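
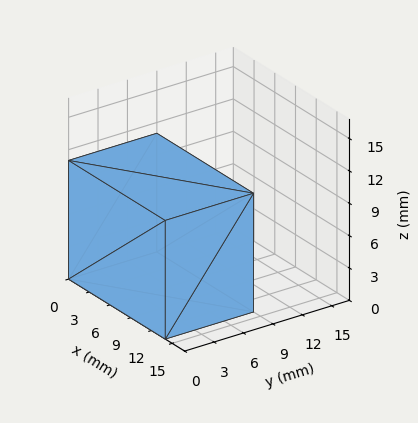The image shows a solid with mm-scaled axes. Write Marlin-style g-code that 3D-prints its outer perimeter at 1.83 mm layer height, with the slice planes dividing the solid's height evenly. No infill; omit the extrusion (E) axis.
Reading the render: the shape is a rectangular box, roughly 14 × 9 mm footprint and 11 mm tall (dimensions read to the nearest mm from the axis ticks). For the g-code, the solid's height is divided into equal slices at the stated Δz and each level perimeter traced with G1 moves after a G0 lift.

; perimeter-only toolpath
G21 ; units = mm
G90 ; absolute positioning
G28 ; home
; layer 1
G0 Z1.83
G0 X0.00 Y0.00
G1 X14.00 Y0.00
G1 X14.00 Y9.00
G1 X0.00 Y9.00
G1 X0.00 Y0.00
; layer 2
G0 Z3.67
G0 X0.00 Y0.00
G1 X14.00 Y0.00
G1 X14.00 Y9.00
G1 X0.00 Y9.00
G1 X0.00 Y0.00
; layer 3
G0 Z5.50
G0 X0.00 Y0.00
G1 X14.00 Y0.00
G1 X14.00 Y9.00
G1 X0.00 Y9.00
G1 X0.00 Y0.00
; layer 4
G0 Z7.33
G0 X0.00 Y0.00
G1 X14.00 Y0.00
G1 X14.00 Y9.00
G1 X0.00 Y9.00
G1 X0.00 Y0.00
; layer 5
G0 Z9.17
G0 X0.00 Y0.00
G1 X14.00 Y0.00
G1 X14.00 Y9.00
G1 X0.00 Y9.00
G1 X0.00 Y0.00
; layer 6
G0 Z11.00
G0 X0.00 Y0.00
G1 X14.00 Y0.00
G1 X14.00 Y9.00
G1 X0.00 Y9.00
G1 X0.00 Y0.00
M2 ; end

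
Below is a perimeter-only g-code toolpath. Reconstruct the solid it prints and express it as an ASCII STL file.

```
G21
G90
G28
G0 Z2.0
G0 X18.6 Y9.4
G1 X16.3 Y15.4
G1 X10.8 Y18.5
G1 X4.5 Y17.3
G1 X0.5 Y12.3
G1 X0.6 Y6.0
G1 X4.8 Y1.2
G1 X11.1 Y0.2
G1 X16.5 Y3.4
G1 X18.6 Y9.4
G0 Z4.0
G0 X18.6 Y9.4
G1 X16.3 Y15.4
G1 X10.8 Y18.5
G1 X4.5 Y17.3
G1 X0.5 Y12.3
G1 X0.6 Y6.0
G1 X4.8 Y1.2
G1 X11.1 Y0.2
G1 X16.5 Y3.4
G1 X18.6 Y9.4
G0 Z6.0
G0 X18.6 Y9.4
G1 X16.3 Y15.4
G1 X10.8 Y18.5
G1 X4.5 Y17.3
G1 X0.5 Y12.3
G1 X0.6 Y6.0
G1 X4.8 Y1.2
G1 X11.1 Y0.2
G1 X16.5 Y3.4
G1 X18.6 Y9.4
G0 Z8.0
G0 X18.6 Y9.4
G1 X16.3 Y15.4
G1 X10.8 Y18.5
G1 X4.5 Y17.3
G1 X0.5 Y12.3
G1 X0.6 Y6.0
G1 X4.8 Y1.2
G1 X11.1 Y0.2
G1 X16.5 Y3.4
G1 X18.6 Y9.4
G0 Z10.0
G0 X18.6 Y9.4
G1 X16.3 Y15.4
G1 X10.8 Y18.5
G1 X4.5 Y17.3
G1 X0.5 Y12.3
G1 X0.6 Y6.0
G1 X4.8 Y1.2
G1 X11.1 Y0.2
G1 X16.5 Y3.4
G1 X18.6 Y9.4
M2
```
solid part
  facet normal 0.0000 0.0000 -1.0000
    outer loop
      vertex 10.8 18.5 0.0
      vertex 16.3 15.4 0.0
      vertex 18.6 9.4 0.0
    endloop
  endfacet
  facet normal 0.0000 0.0000 -1.0000
    outer loop
      vertex 4.5 17.3 0.0
      vertex 10.8 18.5 0.0
      vertex 18.6 9.4 0.0
    endloop
  endfacet
  facet normal 0.0000 0.0000 -1.0000
    outer loop
      vertex 0.5 12.3 0.0
      vertex 4.5 17.3 0.0
      vertex 18.6 9.4 0.0
    endloop
  endfacet
  facet normal 0.0000 0.0000 -1.0000
    outer loop
      vertex 0.6 6.0 0.0
      vertex 0.5 12.3 0.0
      vertex 18.6 9.4 0.0
    endloop
  endfacet
  facet normal 0.0000 0.0000 -1.0000
    outer loop
      vertex 4.8 1.2 0.0
      vertex 0.6 6.0 0.0
      vertex 18.6 9.4 0.0
    endloop
  endfacet
  facet normal 0.0000 0.0000 -1.0000
    outer loop
      vertex 11.1 0.2 0.0
      vertex 4.8 1.2 0.0
      vertex 18.6 9.4 0.0
    endloop
  endfacet
  facet normal 0.0000 0.0000 -1.0000
    outer loop
      vertex 16.5 3.4 0.0
      vertex 11.1 0.2 0.0
      vertex 18.6 9.4 0.0
    endloop
  endfacet
  facet normal 0.0000 0.0000 1.0000
    outer loop
      vertex 18.6 9.4 10.0
      vertex 16.3 15.4 10.0
      vertex 10.8 18.5 10.0
    endloop
  endfacet
  facet normal 0.0000 0.0000 1.0000
    outer loop
      vertex 18.6 9.4 10.0
      vertex 10.8 18.5 10.0
      vertex 4.5 17.3 10.0
    endloop
  endfacet
  facet normal 0.0000 0.0000 1.0000
    outer loop
      vertex 18.6 9.4 10.0
      vertex 4.5 17.3 10.0
      vertex 0.5 12.3 10.0
    endloop
  endfacet
  facet normal 0.0000 0.0000 1.0000
    outer loop
      vertex 18.6 9.4 10.0
      vertex 0.5 12.3 10.0
      vertex 0.6 6.0 10.0
    endloop
  endfacet
  facet normal 0.0000 0.0000 1.0000
    outer loop
      vertex 18.6 9.4 10.0
      vertex 0.6 6.0 10.0
      vertex 4.8 1.2 10.0
    endloop
  endfacet
  facet normal 0.0000 0.0000 1.0000
    outer loop
      vertex 18.6 9.4 10.0
      vertex 4.8 1.2 10.0
      vertex 11.1 0.2 10.0
    endloop
  endfacet
  facet normal 0.0000 0.0000 1.0000
    outer loop
      vertex 18.6 9.4 10.0
      vertex 11.1 0.2 10.0
      vertex 16.5 3.4 10.0
    endloop
  endfacet
  facet normal 0.9337 0.3579 0.0000
    outer loop
      vertex 18.6 9.4 0.0
      vertex 16.3 15.4 0.0
      vertex 16.3 15.4 10.0
    endloop
  endfacet
  facet normal 0.9337 0.3579 0.0000
    outer loop
      vertex 18.6 9.4 0.0
      vertex 16.3 15.4 10.0
      vertex 18.6 9.4 10.0
    endloop
  endfacet
  facet normal 0.4910 0.8712 0.0000
    outer loop
      vertex 16.3 15.4 0.0
      vertex 10.8 18.5 0.0
      vertex 10.8 18.5 10.0
    endloop
  endfacet
  facet normal 0.4910 0.8712 0.0000
    outer loop
      vertex 16.3 15.4 0.0
      vertex 10.8 18.5 10.0
      vertex 16.3 15.4 10.0
    endloop
  endfacet
  facet normal -0.1871 0.9823 0.0000
    outer loop
      vertex 10.8 18.5 0.0
      vertex 4.5 17.3 0.0
      vertex 4.5 17.3 10.0
    endloop
  endfacet
  facet normal -0.1871 0.9823 0.0000
    outer loop
      vertex 10.8 18.5 0.0
      vertex 4.5 17.3 10.0
      vertex 10.8 18.5 10.0
    endloop
  endfacet
  facet normal -0.7809 0.6247 0.0000
    outer loop
      vertex 4.5 17.3 0.0
      vertex 0.5 12.3 0.0
      vertex 0.5 12.3 10.0
    endloop
  endfacet
  facet normal -0.7809 0.6247 0.0000
    outer loop
      vertex 4.5 17.3 0.0
      vertex 0.5 12.3 10.0
      vertex 4.5 17.3 10.0
    endloop
  endfacet
  facet normal -0.9999 -0.0159 0.0000
    outer loop
      vertex 0.5 12.3 0.0
      vertex 0.6 6.0 0.0
      vertex 0.6 6.0 10.0
    endloop
  endfacet
  facet normal -0.9999 -0.0159 0.0000
    outer loop
      vertex 0.5 12.3 0.0
      vertex 0.6 6.0 10.0
      vertex 0.5 12.3 10.0
    endloop
  endfacet
  facet normal -0.7526 -0.6585 0.0000
    outer loop
      vertex 0.6 6.0 0.0
      vertex 4.8 1.2 0.0
      vertex 4.8 1.2 10.0
    endloop
  endfacet
  facet normal -0.7526 -0.6585 0.0000
    outer loop
      vertex 0.6 6.0 0.0
      vertex 4.8 1.2 10.0
      vertex 0.6 6.0 10.0
    endloop
  endfacet
  facet normal -0.1568 -0.9876 0.0000
    outer loop
      vertex 4.8 1.2 0.0
      vertex 11.1 0.2 0.0
      vertex 11.1 0.2 10.0
    endloop
  endfacet
  facet normal -0.1568 -0.9876 0.0000
    outer loop
      vertex 4.8 1.2 0.0
      vertex 11.1 0.2 10.0
      vertex 4.8 1.2 10.0
    endloop
  endfacet
  facet normal 0.5098 -0.8603 0.0000
    outer loop
      vertex 11.1 0.2 0.0
      vertex 16.5 3.4 0.0
      vertex 16.5 3.4 10.0
    endloop
  endfacet
  facet normal 0.5098 -0.8603 0.0000
    outer loop
      vertex 11.1 0.2 0.0
      vertex 16.5 3.4 10.0
      vertex 11.1 0.2 10.0
    endloop
  endfacet
  facet normal 0.9439 -0.3304 0.0000
    outer loop
      vertex 16.5 3.4 0.0
      vertex 18.6 9.4 0.0
      vertex 18.6 9.4 10.0
    endloop
  endfacet
  facet normal 0.9439 -0.3304 0.0000
    outer loop
      vertex 16.5 3.4 0.0
      vertex 18.6 9.4 10.0
      vertex 16.5 3.4 10.0
    endloop
  endfacet
endsolid part

The G0 Z moves step by Δz≈2.0 mm. Every layer's G1 loop is the same polygon, so the solid is a straight extrusion of it from z=0 to z≈10. Closing with flat bottom and top caps and triangulating gives 32 facets — a regular 9-sided prism (a cylinder approximated with 9 flat sides), circumscribed radius ≈ 9.3 mm, height ≈ 10 mm.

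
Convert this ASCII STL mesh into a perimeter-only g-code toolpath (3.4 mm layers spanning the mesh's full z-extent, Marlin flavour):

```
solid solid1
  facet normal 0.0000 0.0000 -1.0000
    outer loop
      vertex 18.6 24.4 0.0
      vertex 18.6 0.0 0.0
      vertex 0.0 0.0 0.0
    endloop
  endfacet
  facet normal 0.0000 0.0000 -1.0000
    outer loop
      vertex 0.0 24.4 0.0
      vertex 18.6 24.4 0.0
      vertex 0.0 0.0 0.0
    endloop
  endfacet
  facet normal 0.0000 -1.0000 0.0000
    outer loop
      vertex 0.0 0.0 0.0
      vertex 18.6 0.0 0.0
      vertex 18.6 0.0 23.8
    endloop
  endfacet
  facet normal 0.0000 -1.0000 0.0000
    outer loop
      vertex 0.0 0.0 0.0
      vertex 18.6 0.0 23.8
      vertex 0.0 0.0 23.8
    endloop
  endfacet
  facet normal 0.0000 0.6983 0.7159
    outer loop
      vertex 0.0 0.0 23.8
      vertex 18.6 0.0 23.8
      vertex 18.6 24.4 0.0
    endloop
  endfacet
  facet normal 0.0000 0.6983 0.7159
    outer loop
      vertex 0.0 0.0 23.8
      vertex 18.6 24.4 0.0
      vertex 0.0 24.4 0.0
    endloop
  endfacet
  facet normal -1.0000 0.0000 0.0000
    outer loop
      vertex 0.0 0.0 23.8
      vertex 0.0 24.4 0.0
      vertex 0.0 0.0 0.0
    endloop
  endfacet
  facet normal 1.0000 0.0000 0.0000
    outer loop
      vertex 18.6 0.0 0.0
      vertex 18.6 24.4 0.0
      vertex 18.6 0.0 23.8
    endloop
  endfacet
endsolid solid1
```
; perimeter-only toolpath
G21 ; units = mm
G90 ; absolute positioning
G28 ; home
; layer 1
G0 Z3.4
G0 X0.0 Y0.0
G1 X18.6 Y0.0
G1 X18.6 Y20.9
G1 X0.0 Y20.9
G1 X0.0 Y0.0
; layer 2
G0 Z6.8
G0 X0.0 Y0.0
G1 X18.6 Y0.0
G1 X18.6 Y17.4
G1 X0.0 Y17.4
G1 X0.0 Y0.0
; layer 3
G0 Z10.2
G0 X0.0 Y0.0
G1 X18.6 Y0.0
G1 X18.6 Y13.9
G1 X0.0 Y13.9
G1 X0.0 Y0.0
; layer 4
G0 Z13.6
G0 X0.0 Y0.0
G1 X18.6 Y0.0
G1 X18.6 Y10.5
G1 X0.0 Y10.5
G1 X0.0 Y0.0
; layer 5
G0 Z17.0
G0 X0.0 Y0.0
G1 X18.6 Y0.0
G1 X18.6 Y7.0
G1 X0.0 Y7.0
G1 X0.0 Y0.0
; layer 6
G0 Z20.4
G0 X0.0 Y0.0
G1 X18.6 Y0.0
G1 X18.6 Y3.5
G1 X0.0 Y3.5
G1 X0.0 Y0.0
M2 ; end

The solid is a wedge (ramp): 18.6 × 24.4 mm base, rising to 23.8 mm along the y=0 edge and sloping linearly to z=0 at y=24.4. Slicing at Δz = 3.4 mm — 7 equal slices spanning the solid's height, so layer i sits at z = i·h/7 — gives 6 non-empty perimeters. Each is a 4-segment closed polygon; G0 lifts to the layer z and rapids to the start vertex, then G1 traces the edges. The cross-section shrinks linearly with z (the slice at the apex is degenerate and omitted).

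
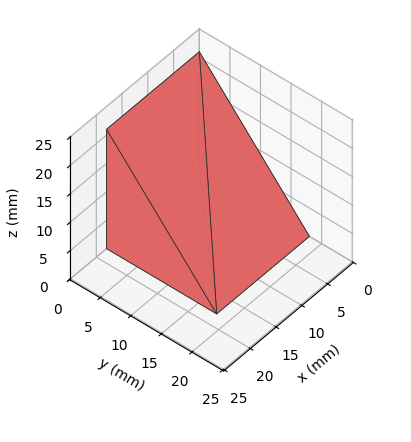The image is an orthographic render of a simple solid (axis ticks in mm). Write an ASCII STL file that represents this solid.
Reading the render: the shape is a wedge (ramp): 18 × 18 mm base, rising to 21 mm along the y=0 edge and sloping linearly to z=0 at y=18 (dimensions read to the nearest mm from the axis ticks). For the STL, each face is triangulated and given an outward normal.

solid part
  facet normal 0.0000 0.0000 -1.0000
    outer loop
      vertex 18.000 18.000 0.000
      vertex 18.000 0.000 0.000
      vertex 0.000 0.000 0.000
    endloop
  endfacet
  facet normal 0.0000 0.0000 -1.0000
    outer loop
      vertex 0.000 18.000 0.000
      vertex 18.000 18.000 0.000
      vertex 0.000 0.000 0.000
    endloop
  endfacet
  facet normal 0.0000 -1.0000 0.0000
    outer loop
      vertex 0.000 0.000 0.000
      vertex 18.000 0.000 0.000
      vertex 18.000 0.000 21.000
    endloop
  endfacet
  facet normal 0.0000 -1.0000 0.0000
    outer loop
      vertex 0.000 0.000 0.000
      vertex 18.000 0.000 21.000
      vertex 0.000 0.000 21.000
    endloop
  endfacet
  facet normal 0.0000 0.7593 0.6508
    outer loop
      vertex 0.000 0.000 21.000
      vertex 18.000 0.000 21.000
      vertex 18.000 18.000 0.000
    endloop
  endfacet
  facet normal 0.0000 0.7593 0.6508
    outer loop
      vertex 0.000 0.000 21.000
      vertex 18.000 18.000 0.000
      vertex 0.000 18.000 0.000
    endloop
  endfacet
  facet normal -1.0000 0.0000 0.0000
    outer loop
      vertex 0.000 0.000 21.000
      vertex 0.000 18.000 0.000
      vertex 0.000 0.000 0.000
    endloop
  endfacet
  facet normal 1.0000 0.0000 0.0000
    outer loop
      vertex 18.000 0.000 0.000
      vertex 18.000 18.000 0.000
      vertex 18.000 0.000 21.000
    endloop
  endfacet
endsolid part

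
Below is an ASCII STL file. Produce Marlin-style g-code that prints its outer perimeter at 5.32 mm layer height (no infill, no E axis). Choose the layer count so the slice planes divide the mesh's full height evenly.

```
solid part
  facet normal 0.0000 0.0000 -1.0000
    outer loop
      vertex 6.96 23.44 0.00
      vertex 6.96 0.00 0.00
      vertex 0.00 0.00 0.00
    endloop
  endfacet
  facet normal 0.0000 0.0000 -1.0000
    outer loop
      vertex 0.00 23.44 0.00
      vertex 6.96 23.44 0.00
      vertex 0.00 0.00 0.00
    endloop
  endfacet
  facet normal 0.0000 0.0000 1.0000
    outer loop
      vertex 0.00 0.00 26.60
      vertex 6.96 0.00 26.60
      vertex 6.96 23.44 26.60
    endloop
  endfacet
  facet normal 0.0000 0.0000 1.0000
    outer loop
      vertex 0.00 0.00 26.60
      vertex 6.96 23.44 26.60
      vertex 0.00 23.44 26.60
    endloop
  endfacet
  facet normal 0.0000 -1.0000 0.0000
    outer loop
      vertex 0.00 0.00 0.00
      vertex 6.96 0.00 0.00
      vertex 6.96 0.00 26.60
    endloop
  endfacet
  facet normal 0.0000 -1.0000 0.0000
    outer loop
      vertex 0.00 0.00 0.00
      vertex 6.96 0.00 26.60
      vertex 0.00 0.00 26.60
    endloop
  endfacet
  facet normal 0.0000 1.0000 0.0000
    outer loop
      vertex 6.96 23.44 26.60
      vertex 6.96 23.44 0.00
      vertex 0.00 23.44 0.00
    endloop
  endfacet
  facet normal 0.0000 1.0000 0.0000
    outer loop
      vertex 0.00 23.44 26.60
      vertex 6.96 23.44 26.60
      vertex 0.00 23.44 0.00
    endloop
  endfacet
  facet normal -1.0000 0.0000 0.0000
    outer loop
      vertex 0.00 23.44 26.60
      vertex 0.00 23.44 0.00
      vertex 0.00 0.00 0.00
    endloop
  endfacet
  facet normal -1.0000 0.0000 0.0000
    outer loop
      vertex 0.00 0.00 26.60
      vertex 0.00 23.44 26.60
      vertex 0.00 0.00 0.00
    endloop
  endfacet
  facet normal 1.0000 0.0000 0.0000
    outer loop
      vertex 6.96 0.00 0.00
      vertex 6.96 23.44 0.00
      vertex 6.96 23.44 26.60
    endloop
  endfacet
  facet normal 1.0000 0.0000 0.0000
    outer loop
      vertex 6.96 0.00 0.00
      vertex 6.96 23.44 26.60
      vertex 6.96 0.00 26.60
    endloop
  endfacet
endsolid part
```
; perimeter-only toolpath
G21 ; units = mm
G90 ; absolute positioning
G28 ; home
; layer 1
G0 Z5.32
G0 X0.00 Y0.00
G1 X6.96 Y0.00
G1 X6.96 Y23.44
G1 X0.00 Y23.44
G1 X0.00 Y0.00
; layer 2
G0 Z10.64
G0 X0.00 Y0.00
G1 X6.96 Y0.00
G1 X6.96 Y23.44
G1 X0.00 Y23.44
G1 X0.00 Y0.00
; layer 3
G0 Z15.96
G0 X0.00 Y0.00
G1 X6.96 Y0.00
G1 X6.96 Y23.44
G1 X0.00 Y23.44
G1 X0.00 Y0.00
; layer 4
G0 Z21.28
G0 X0.00 Y0.00
G1 X6.96 Y0.00
G1 X6.96 Y23.44
G1 X0.00 Y23.44
G1 X0.00 Y0.00
; layer 5
G0 Z26.60
G0 X0.00 Y0.00
G1 X6.96 Y0.00
G1 X6.96 Y23.44
G1 X0.00 Y23.44
G1 X0.00 Y0.00
M2 ; end

The solid is a rectangular box, roughly 6.96 × 23.4 mm footprint and 26.6 mm tall. Slicing at Δz = 5.32 mm — 5 equal slices spanning the solid's height, so layer i sits at z = i·h/5 — gives 5 non-empty perimeters. Each is a 4-segment closed polygon; G0 lifts to the layer z and rapids to the start vertex, then G1 traces the edges.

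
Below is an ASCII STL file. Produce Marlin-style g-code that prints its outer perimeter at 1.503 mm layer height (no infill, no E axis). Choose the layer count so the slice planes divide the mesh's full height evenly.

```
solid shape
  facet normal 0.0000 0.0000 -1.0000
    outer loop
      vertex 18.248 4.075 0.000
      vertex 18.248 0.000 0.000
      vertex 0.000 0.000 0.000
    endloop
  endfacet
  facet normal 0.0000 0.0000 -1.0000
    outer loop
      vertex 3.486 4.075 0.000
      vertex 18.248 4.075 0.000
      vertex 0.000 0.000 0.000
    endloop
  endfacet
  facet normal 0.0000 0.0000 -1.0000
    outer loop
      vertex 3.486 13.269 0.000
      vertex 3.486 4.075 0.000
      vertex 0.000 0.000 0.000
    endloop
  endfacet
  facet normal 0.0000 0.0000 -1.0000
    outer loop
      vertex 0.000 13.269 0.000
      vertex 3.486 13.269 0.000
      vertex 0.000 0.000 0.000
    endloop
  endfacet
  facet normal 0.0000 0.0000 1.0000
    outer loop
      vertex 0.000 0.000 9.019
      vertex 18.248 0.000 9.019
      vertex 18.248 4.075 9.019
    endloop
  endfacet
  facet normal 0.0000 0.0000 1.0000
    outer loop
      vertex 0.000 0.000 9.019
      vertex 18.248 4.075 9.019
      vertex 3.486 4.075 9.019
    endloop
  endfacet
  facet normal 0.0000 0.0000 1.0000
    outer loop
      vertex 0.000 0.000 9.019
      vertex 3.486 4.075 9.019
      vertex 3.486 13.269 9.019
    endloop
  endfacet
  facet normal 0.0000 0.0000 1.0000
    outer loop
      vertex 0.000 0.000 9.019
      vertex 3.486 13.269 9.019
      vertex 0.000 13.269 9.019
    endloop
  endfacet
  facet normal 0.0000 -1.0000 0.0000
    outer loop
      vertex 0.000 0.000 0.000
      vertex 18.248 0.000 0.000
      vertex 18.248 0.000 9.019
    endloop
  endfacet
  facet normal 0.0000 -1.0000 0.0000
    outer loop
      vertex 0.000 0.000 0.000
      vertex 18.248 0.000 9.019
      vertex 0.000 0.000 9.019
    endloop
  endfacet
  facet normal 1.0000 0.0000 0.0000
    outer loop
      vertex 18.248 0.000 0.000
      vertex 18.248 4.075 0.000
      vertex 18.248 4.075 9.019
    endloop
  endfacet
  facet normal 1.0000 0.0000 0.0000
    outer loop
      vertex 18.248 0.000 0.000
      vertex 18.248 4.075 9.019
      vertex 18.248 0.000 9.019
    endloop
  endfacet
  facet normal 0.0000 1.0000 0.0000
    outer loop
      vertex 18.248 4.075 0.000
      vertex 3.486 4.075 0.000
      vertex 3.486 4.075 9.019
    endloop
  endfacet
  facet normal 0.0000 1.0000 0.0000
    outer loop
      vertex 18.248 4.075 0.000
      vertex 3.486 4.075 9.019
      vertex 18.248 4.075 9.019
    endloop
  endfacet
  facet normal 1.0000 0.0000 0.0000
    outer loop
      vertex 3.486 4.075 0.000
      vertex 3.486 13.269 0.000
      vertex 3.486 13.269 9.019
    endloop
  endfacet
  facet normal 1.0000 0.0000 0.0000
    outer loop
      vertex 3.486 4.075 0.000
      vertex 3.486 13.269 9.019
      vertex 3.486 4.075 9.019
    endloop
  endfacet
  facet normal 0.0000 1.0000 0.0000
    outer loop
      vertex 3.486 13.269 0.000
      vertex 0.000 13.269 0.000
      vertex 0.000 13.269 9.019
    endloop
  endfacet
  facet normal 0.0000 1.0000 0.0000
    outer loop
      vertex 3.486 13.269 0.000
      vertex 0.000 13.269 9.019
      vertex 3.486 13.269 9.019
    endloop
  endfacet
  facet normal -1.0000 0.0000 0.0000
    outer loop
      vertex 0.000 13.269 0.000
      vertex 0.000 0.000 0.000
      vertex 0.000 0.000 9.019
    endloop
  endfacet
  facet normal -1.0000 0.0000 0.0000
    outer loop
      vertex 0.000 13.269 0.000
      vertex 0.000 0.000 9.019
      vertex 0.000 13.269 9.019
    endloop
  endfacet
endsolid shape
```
; perimeter-only toolpath
G21 ; units = mm
G90 ; absolute positioning
G28 ; home
; layer 1
G0 Z1.503
G0 X0.000 Y0.000
G1 X18.248 Y0.000
G1 X18.248 Y4.075
G1 X3.486 Y4.075
G1 X3.486 Y13.269
G1 X0.000 Y13.269
G1 X0.000 Y0.000
; layer 2
G0 Z3.006
G0 X0.000 Y0.000
G1 X18.248 Y0.000
G1 X18.248 Y4.075
G1 X3.486 Y4.075
G1 X3.486 Y13.269
G1 X0.000 Y13.269
G1 X0.000 Y0.000
; layer 3
G0 Z4.510
G0 X0.000 Y0.000
G1 X18.248 Y0.000
G1 X18.248 Y4.075
G1 X3.486 Y4.075
G1 X3.486 Y13.269
G1 X0.000 Y13.269
G1 X0.000 Y0.000
; layer 4
G0 Z6.013
G0 X0.000 Y0.000
G1 X18.248 Y0.000
G1 X18.248 Y4.075
G1 X3.486 Y4.075
G1 X3.486 Y13.269
G1 X0.000 Y13.269
G1 X0.000 Y0.000
; layer 5
G0 Z7.516
G0 X0.000 Y0.000
G1 X18.248 Y0.000
G1 X18.248 Y4.075
G1 X3.486 Y4.075
G1 X3.486 Y13.269
G1 X0.000 Y13.269
G1 X0.000 Y0.000
; layer 6
G0 Z9.019
G0 X0.000 Y0.000
G1 X18.248 Y0.000
G1 X18.248 Y4.075
G1 X3.486 Y4.075
G1 X3.486 Y13.269
G1 X0.000 Y13.269
G1 X0.000 Y0.000
M2 ; end

The solid is an L-shaped prism: outer 18.2 × 13.3 mm, arm thicknesses ≈ 4.08 mm (horizontal) and 3.49 mm (vertical), extruded 9.02 mm in z. Slicing at Δz = 1.503 mm — 6 equal slices spanning the solid's height, so layer i sits at z = i·h/6 — gives 6 non-empty perimeters. Each is a 6-segment closed polygon; G0 lifts to the layer z and rapids to the start vertex, then G1 traces the edges.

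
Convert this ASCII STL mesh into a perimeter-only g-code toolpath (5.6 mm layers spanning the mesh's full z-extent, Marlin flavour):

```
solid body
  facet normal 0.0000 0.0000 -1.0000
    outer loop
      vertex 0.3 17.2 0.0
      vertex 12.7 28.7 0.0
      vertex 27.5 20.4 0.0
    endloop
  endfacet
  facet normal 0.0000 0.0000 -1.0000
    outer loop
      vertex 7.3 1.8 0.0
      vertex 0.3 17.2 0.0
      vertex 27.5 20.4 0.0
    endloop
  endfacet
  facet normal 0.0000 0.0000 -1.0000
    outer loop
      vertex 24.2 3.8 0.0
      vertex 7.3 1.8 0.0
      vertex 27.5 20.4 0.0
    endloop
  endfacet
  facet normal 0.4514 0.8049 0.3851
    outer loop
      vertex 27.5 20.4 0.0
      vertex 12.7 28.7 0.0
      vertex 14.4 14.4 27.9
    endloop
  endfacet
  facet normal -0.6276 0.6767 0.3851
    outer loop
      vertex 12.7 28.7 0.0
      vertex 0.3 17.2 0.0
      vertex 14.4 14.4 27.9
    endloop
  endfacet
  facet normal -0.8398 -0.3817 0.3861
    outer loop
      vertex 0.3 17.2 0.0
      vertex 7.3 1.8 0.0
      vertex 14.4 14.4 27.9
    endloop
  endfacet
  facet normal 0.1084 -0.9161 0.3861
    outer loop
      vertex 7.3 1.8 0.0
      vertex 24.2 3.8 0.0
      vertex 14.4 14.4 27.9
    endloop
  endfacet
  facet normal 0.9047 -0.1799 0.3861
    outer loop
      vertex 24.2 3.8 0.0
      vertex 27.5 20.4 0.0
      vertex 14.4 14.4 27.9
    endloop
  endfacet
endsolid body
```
; perimeter-only toolpath
G21 ; units = mm
G90 ; absolute positioning
G28 ; home
; layer 1
G0 Z5.6
G0 X24.9 Y19.2
G1 X13.0 Y25.8
G1 X3.1 Y16.6
G1 X8.7 Y4.3
G1 X22.2 Y5.9
G1 X24.9 Y19.2
; layer 2
G0 Z11.2
G0 X22.3 Y18.0
G1 X13.4 Y23.0
G1 X5.9 Y16.1
G1 X10.1 Y6.8
G1 X20.3 Y8.0
G1 X22.3 Y18.0
; layer 3
G0 Z16.7
G0 X19.6 Y16.8
G1 X13.7 Y20.1
G1 X8.8 Y15.5
G1 X11.6 Y9.4
G1 X18.3 Y10.2
G1 X19.6 Y16.8
; layer 4
G0 Z22.3
G0 X17.0 Y15.6
G1 X14.1 Y17.3
G1 X11.6 Y15.0
G1 X13.0 Y11.9
G1 X16.4 Y12.3
G1 X17.0 Y15.6
M2 ; end

The solid is a regular 5-sided pyramid, base circumscribed radius ≈ 14.4 mm, apex at z ≈ 27.9 mm. Slicing at Δz = 5.6 mm — 5 equal slices spanning the solid's height, so layer i sits at z = i·h/5 — gives 4 non-empty perimeters. Each is a 5-segment closed polygon; G0 lifts to the layer z and rapids to the start vertex, then G1 traces the edges. The cross-section shrinks linearly with z (the slice at the apex is degenerate and omitted).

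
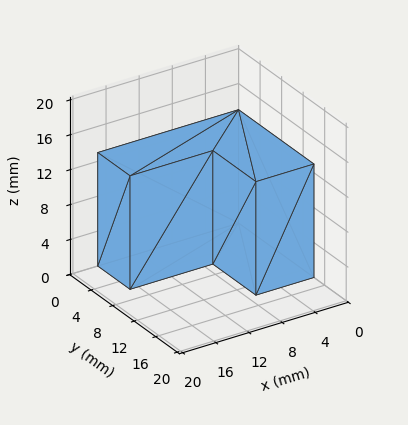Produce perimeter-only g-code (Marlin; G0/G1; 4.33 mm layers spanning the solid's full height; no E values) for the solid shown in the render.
Reading the render: the shape is an L-shaped prism: outer 17 × 14 mm, arm thicknesses ≈ 6 mm (horizontal) and 7 mm (vertical), extruded 13 mm in z (dimensions read to the nearest mm from the axis ticks). For the g-code, the solid's height is divided into equal slices at the stated Δz and each level perimeter traced with G1 moves after a G0 lift.

; perimeter-only toolpath
G21 ; units = mm
G90 ; absolute positioning
G28 ; home
; layer 1
G0 Z4.33
G0 X0.00 Y0.00
G1 X17.00 Y0.00
G1 X17.00 Y6.00
G1 X7.00 Y6.00
G1 X7.00 Y14.00
G1 X0.00 Y14.00
G1 X0.00 Y0.00
; layer 2
G0 Z8.67
G0 X0.00 Y0.00
G1 X17.00 Y0.00
G1 X17.00 Y6.00
G1 X7.00 Y6.00
G1 X7.00 Y14.00
G1 X0.00 Y14.00
G1 X0.00 Y0.00
; layer 3
G0 Z13.00
G0 X0.00 Y0.00
G1 X17.00 Y0.00
G1 X17.00 Y6.00
G1 X7.00 Y6.00
G1 X7.00 Y14.00
G1 X0.00 Y14.00
G1 X0.00 Y0.00
M2 ; end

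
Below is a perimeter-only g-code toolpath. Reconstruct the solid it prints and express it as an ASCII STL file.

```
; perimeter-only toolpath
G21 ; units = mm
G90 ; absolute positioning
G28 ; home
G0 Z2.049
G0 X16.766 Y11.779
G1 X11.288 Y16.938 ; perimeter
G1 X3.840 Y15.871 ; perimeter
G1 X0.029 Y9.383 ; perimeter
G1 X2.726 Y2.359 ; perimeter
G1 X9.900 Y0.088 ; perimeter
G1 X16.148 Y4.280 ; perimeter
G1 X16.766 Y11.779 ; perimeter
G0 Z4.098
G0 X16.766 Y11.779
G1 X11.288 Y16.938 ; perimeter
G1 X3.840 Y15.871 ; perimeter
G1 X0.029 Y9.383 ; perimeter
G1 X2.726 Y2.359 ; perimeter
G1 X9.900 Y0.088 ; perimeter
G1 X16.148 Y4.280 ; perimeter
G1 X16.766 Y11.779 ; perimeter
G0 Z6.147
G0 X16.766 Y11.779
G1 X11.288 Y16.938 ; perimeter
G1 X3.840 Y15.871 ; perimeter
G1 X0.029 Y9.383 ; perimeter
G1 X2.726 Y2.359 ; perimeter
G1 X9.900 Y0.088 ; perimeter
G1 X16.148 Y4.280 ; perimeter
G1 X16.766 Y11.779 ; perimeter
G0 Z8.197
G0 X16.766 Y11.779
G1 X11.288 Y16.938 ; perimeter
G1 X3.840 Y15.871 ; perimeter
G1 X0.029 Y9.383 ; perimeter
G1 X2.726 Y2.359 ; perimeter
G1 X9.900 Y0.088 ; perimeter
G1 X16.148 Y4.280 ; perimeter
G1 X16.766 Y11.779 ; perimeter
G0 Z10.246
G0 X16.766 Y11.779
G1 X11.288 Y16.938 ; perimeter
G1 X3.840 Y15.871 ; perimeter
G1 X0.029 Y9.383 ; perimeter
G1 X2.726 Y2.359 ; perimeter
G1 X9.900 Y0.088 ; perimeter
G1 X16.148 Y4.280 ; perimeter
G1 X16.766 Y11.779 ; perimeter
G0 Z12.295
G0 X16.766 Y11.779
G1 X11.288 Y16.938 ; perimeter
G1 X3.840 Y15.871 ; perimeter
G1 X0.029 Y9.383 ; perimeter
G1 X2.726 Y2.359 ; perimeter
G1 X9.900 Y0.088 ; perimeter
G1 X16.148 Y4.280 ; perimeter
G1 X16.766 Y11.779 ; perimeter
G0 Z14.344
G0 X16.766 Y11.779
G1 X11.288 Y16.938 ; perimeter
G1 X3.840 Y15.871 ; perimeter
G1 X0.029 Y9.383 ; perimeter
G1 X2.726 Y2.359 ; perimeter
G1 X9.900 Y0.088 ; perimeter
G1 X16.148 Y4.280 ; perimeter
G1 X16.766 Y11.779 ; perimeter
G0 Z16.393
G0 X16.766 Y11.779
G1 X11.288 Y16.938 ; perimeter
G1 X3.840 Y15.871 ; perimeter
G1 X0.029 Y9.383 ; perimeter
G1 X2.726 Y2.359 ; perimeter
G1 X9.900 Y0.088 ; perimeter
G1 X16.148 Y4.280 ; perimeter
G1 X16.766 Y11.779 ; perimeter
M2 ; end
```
solid part
  facet normal 0.0000 0.0000 -1.0000
    outer loop
      vertex 3.840 15.871 0.000
      vertex 11.288 16.938 0.000
      vertex 16.766 11.779 0.000
    endloop
  endfacet
  facet normal 0.0000 0.0000 -1.0000
    outer loop
      vertex 0.029 9.383 0.000
      vertex 3.840 15.871 0.000
      vertex 16.766 11.779 0.000
    endloop
  endfacet
  facet normal 0.0000 0.0000 -1.0000
    outer loop
      vertex 2.726 2.359 0.000
      vertex 0.029 9.383 0.000
      vertex 16.766 11.779 0.000
    endloop
  endfacet
  facet normal 0.0000 0.0000 -1.0000
    outer loop
      vertex 9.900 0.088 0.000
      vertex 2.726 2.359 0.000
      vertex 16.766 11.779 0.000
    endloop
  endfacet
  facet normal 0.0000 0.0000 -1.0000
    outer loop
      vertex 16.148 4.280 0.000
      vertex 9.900 0.088 0.000
      vertex 16.766 11.779 0.000
    endloop
  endfacet
  facet normal 0.0000 0.0000 1.0000
    outer loop
      vertex 16.766 11.779 16.393
      vertex 11.288 16.938 16.393
      vertex 3.840 15.871 16.393
    endloop
  endfacet
  facet normal 0.0000 0.0000 1.0000
    outer loop
      vertex 16.766 11.779 16.393
      vertex 3.840 15.871 16.393
      vertex 0.029 9.383 16.393
    endloop
  endfacet
  facet normal 0.0000 0.0000 1.0000
    outer loop
      vertex 16.766 11.779 16.393
      vertex 0.029 9.383 16.393
      vertex 2.726 2.359 16.393
    endloop
  endfacet
  facet normal 0.0000 0.0000 1.0000
    outer loop
      vertex 16.766 11.779 16.393
      vertex 2.726 2.359 16.393
      vertex 9.900 0.088 16.393
    endloop
  endfacet
  facet normal 0.0000 0.0000 1.0000
    outer loop
      vertex 16.766 11.779 16.393
      vertex 9.900 0.088 16.393
      vertex 16.148 4.280 16.393
    endloop
  endfacet
  facet normal 0.6856 0.7280 0.0000
    outer loop
      vertex 16.766 11.779 0.000
      vertex 11.288 16.938 0.000
      vertex 11.288 16.938 16.393
    endloop
  endfacet
  facet normal 0.6856 0.7280 0.0000
    outer loop
      vertex 16.766 11.779 0.000
      vertex 11.288 16.938 16.393
      vertex 16.766 11.779 16.393
    endloop
  endfacet
  facet normal -0.1418 0.9899 0.0000
    outer loop
      vertex 11.288 16.938 0.000
      vertex 3.840 15.871 0.000
      vertex 3.840 15.871 16.393
    endloop
  endfacet
  facet normal -0.1418 0.9899 0.0000
    outer loop
      vertex 11.288 16.938 0.000
      vertex 3.840 15.871 16.393
      vertex 11.288 16.938 16.393
    endloop
  endfacet
  facet normal -0.8623 0.5065 0.0000
    outer loop
      vertex 3.840 15.871 0.000
      vertex 0.029 9.383 0.000
      vertex 0.029 9.383 16.393
    endloop
  endfacet
  facet normal -0.8623 0.5065 0.0000
    outer loop
      vertex 3.840 15.871 0.000
      vertex 0.029 9.383 16.393
      vertex 3.840 15.871 16.393
    endloop
  endfacet
  facet normal -0.9335 -0.3585 0.0000
    outer loop
      vertex 0.029 9.383 0.000
      vertex 2.726 2.359 0.000
      vertex 2.726 2.359 16.393
    endloop
  endfacet
  facet normal -0.9335 -0.3585 0.0000
    outer loop
      vertex 0.029 9.383 0.000
      vertex 2.726 2.359 16.393
      vertex 0.029 9.383 16.393
    endloop
  endfacet
  facet normal -0.3018 -0.9534 0.0000
    outer loop
      vertex 2.726 2.359 0.000
      vertex 9.900 0.088 0.000
      vertex 9.900 0.088 16.393
    endloop
  endfacet
  facet normal -0.3018 -0.9534 0.0000
    outer loop
      vertex 2.726 2.359 0.000
      vertex 9.900 0.088 16.393
      vertex 2.726 2.359 16.393
    endloop
  endfacet
  facet normal 0.5572 -0.8304 0.0000
    outer loop
      vertex 9.900 0.088 0.000
      vertex 16.148 4.280 0.000
      vertex 16.148 4.280 16.393
    endloop
  endfacet
  facet normal 0.5572 -0.8304 0.0000
    outer loop
      vertex 9.900 0.088 0.000
      vertex 16.148 4.280 16.393
      vertex 9.900 0.088 16.393
    endloop
  endfacet
  facet normal 0.9966 -0.0821 0.0000
    outer loop
      vertex 16.148 4.280 0.000
      vertex 16.766 11.779 0.000
      vertex 16.766 11.779 16.393
    endloop
  endfacet
  facet normal 0.9966 -0.0821 0.0000
    outer loop
      vertex 16.148 4.280 0.000
      vertex 16.766 11.779 16.393
      vertex 16.148 4.280 16.393
    endloop
  endfacet
endsolid part

The G0 Z moves step by Δz≈2.049 mm. Every layer's G1 loop is the same polygon, so the solid is a straight extrusion of it from z=0 to z≈16.4. Closing with flat bottom and top caps and triangulating gives 24 facets — a regular 7-sided prism (a cylinder approximated with 7 flat sides), circumscribed radius ≈ 8.67 mm, height ≈ 16.4 mm.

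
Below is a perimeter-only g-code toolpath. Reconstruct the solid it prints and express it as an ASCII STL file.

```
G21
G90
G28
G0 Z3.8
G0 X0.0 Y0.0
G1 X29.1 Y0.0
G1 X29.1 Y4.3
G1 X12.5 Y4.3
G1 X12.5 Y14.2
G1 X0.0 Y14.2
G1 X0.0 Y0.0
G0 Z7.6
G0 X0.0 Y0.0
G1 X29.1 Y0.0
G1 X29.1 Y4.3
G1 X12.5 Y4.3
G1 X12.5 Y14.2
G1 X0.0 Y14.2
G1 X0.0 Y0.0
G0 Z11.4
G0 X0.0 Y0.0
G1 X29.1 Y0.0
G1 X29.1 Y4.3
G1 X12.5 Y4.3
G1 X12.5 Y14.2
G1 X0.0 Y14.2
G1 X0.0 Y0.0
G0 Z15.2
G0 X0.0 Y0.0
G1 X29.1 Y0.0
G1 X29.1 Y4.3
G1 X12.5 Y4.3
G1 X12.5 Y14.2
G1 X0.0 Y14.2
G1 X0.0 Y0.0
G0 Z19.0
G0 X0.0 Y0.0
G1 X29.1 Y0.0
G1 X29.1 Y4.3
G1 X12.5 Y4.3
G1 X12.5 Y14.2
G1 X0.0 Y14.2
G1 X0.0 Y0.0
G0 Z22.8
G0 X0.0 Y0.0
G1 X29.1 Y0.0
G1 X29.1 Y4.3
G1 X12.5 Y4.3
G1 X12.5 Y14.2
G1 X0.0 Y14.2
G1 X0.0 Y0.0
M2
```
solid part
  facet normal 0.0000 0.0000 -1.0000
    outer loop
      vertex 29.1 4.3 0.0
      vertex 29.1 0.0 0.0
      vertex 0.0 0.0 0.0
    endloop
  endfacet
  facet normal 0.0000 0.0000 -1.0000
    outer loop
      vertex 12.5 4.3 0.0
      vertex 29.1 4.3 0.0
      vertex 0.0 0.0 0.0
    endloop
  endfacet
  facet normal 0.0000 0.0000 -1.0000
    outer loop
      vertex 12.5 14.2 0.0
      vertex 12.5 4.3 0.0
      vertex 0.0 0.0 0.0
    endloop
  endfacet
  facet normal 0.0000 0.0000 -1.0000
    outer loop
      vertex 0.0 14.2 0.0
      vertex 12.5 14.2 0.0
      vertex 0.0 0.0 0.0
    endloop
  endfacet
  facet normal 0.0000 0.0000 1.0000
    outer loop
      vertex 0.0 0.0 22.8
      vertex 29.1 0.0 22.8
      vertex 29.1 4.3 22.8
    endloop
  endfacet
  facet normal 0.0000 0.0000 1.0000
    outer loop
      vertex 0.0 0.0 22.8
      vertex 29.1 4.3 22.8
      vertex 12.5 4.3 22.8
    endloop
  endfacet
  facet normal 0.0000 0.0000 1.0000
    outer loop
      vertex 0.0 0.0 22.8
      vertex 12.5 4.3 22.8
      vertex 12.5 14.2 22.8
    endloop
  endfacet
  facet normal 0.0000 0.0000 1.0000
    outer loop
      vertex 0.0 0.0 22.8
      vertex 12.5 14.2 22.8
      vertex 0.0 14.2 22.8
    endloop
  endfacet
  facet normal 0.0000 -1.0000 0.0000
    outer loop
      vertex 0.0 0.0 0.0
      vertex 29.1 0.0 0.0
      vertex 29.1 0.0 22.8
    endloop
  endfacet
  facet normal 0.0000 -1.0000 0.0000
    outer loop
      vertex 0.0 0.0 0.0
      vertex 29.1 0.0 22.8
      vertex 0.0 0.0 22.8
    endloop
  endfacet
  facet normal 1.0000 0.0000 0.0000
    outer loop
      vertex 29.1 0.0 0.0
      vertex 29.1 4.3 0.0
      vertex 29.1 4.3 22.8
    endloop
  endfacet
  facet normal 1.0000 0.0000 0.0000
    outer loop
      vertex 29.1 0.0 0.0
      vertex 29.1 4.3 22.8
      vertex 29.1 0.0 22.8
    endloop
  endfacet
  facet normal 0.0000 1.0000 0.0000
    outer loop
      vertex 29.1 4.3 0.0
      vertex 12.5 4.3 0.0
      vertex 12.5 4.3 22.8
    endloop
  endfacet
  facet normal 0.0000 1.0000 0.0000
    outer loop
      vertex 29.1 4.3 0.0
      vertex 12.5 4.3 22.8
      vertex 29.1 4.3 22.8
    endloop
  endfacet
  facet normal 1.0000 0.0000 0.0000
    outer loop
      vertex 12.5 4.3 0.0
      vertex 12.5 14.2 0.0
      vertex 12.5 14.2 22.8
    endloop
  endfacet
  facet normal 1.0000 0.0000 0.0000
    outer loop
      vertex 12.5 4.3 0.0
      vertex 12.5 14.2 22.8
      vertex 12.5 4.3 22.8
    endloop
  endfacet
  facet normal 0.0000 1.0000 0.0000
    outer loop
      vertex 12.5 14.2 0.0
      vertex 0.0 14.2 0.0
      vertex 0.0 14.2 22.8
    endloop
  endfacet
  facet normal 0.0000 1.0000 0.0000
    outer loop
      vertex 12.5 14.2 0.0
      vertex 0.0 14.2 22.8
      vertex 12.5 14.2 22.8
    endloop
  endfacet
  facet normal -1.0000 0.0000 0.0000
    outer loop
      vertex 0.0 14.2 0.0
      vertex 0.0 0.0 0.0
      vertex 0.0 0.0 22.8
    endloop
  endfacet
  facet normal -1.0000 0.0000 0.0000
    outer loop
      vertex 0.0 14.2 0.0
      vertex 0.0 0.0 22.8
      vertex 0.0 14.2 22.8
    endloop
  endfacet
endsolid part

The G0 Z moves step by Δz≈3.8 mm. Every layer's G1 loop is the same polygon, so the solid is a straight extrusion of it from z=0 to z≈22.8. Closing with flat bottom and top caps and triangulating gives 20 facets — an L-shaped prism: outer 29.1 × 14.2 mm, arm thicknesses ≈ 4.3 mm (horizontal) and 12.5 mm (vertical), extruded 22.8 mm in z.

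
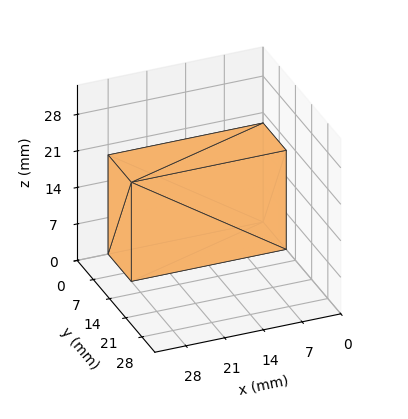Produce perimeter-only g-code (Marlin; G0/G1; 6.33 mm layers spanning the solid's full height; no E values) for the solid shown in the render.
Reading the render: the shape is a rectangular box, roughly 28 × 10 mm footprint and 19 mm tall (dimensions read to the nearest mm from the axis ticks). For the g-code, the solid's height is divided into equal slices at the stated Δz and each level perimeter traced with G1 moves after a G0 lift.

; perimeter-only toolpath
G21 ; units = mm
G90 ; absolute positioning
G28 ; home
; layer 1
G0 Z6.33
G0 X0.00 Y0.00
G1 X28.00 Y0.00
G1 X28.00 Y10.00
G1 X0.00 Y10.00
G1 X0.00 Y0.00
; layer 2
G0 Z12.67
G0 X0.00 Y0.00
G1 X28.00 Y0.00
G1 X28.00 Y10.00
G1 X0.00 Y10.00
G1 X0.00 Y0.00
; layer 3
G0 Z19.00
G0 X0.00 Y0.00
G1 X28.00 Y0.00
G1 X28.00 Y10.00
G1 X0.00 Y10.00
G1 X0.00 Y0.00
M2 ; end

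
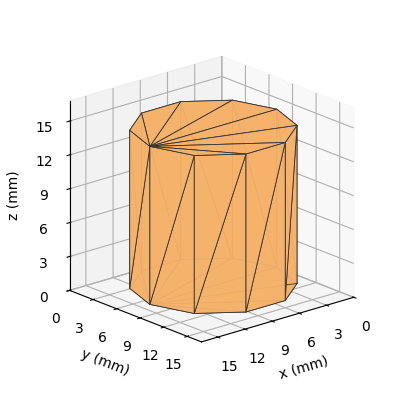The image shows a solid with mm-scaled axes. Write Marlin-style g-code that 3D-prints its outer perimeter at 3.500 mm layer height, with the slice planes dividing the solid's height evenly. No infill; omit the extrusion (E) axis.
Reading the render: the shape is a regular 10-sided prism (a cylinder approximated with 10 flat sides), circumscribed radius ≈ 7 mm, height ≈ 14 mm (dimensions read to the nearest mm from the axis ticks). For the g-code, the solid's height is divided into equal slices at the stated Δz and each level perimeter traced with G1 moves after a G0 lift.

; perimeter-only toolpath
G21 ; units = mm
G90 ; absolute positioning
G28 ; home
; layer 1
G0 Z3.500
G0 X14.000 Y7.000
G1 X12.663 Y11.114
G1 X9.163 Y13.657
G1 X4.837 Y13.657
G1 X1.337 Y11.114
G1 X0.000 Y7.000
G1 X1.337 Y2.886
G1 X4.837 Y0.343
G1 X9.163 Y0.343
G1 X12.663 Y2.886
G1 X14.000 Y7.000
; layer 2
G0 Z7.000
G0 X14.000 Y7.000
G1 X12.663 Y11.114
G1 X9.163 Y13.657
G1 X4.837 Y13.657
G1 X1.337 Y11.114
G1 X0.000 Y7.000
G1 X1.337 Y2.886
G1 X4.837 Y0.343
G1 X9.163 Y0.343
G1 X12.663 Y2.886
G1 X14.000 Y7.000
; layer 3
G0 Z10.500
G0 X14.000 Y7.000
G1 X12.663 Y11.114
G1 X9.163 Y13.657
G1 X4.837 Y13.657
G1 X1.337 Y11.114
G1 X0.000 Y7.000
G1 X1.337 Y2.886
G1 X4.837 Y0.343
G1 X9.163 Y0.343
G1 X12.663 Y2.886
G1 X14.000 Y7.000
; layer 4
G0 Z14.000
G0 X14.000 Y7.000
G1 X12.663 Y11.114
G1 X9.163 Y13.657
G1 X4.837 Y13.657
G1 X1.337 Y11.114
G1 X0.000 Y7.000
G1 X1.337 Y2.886
G1 X4.837 Y0.343
G1 X9.163 Y0.343
G1 X12.663 Y2.886
G1 X14.000 Y7.000
M2 ; end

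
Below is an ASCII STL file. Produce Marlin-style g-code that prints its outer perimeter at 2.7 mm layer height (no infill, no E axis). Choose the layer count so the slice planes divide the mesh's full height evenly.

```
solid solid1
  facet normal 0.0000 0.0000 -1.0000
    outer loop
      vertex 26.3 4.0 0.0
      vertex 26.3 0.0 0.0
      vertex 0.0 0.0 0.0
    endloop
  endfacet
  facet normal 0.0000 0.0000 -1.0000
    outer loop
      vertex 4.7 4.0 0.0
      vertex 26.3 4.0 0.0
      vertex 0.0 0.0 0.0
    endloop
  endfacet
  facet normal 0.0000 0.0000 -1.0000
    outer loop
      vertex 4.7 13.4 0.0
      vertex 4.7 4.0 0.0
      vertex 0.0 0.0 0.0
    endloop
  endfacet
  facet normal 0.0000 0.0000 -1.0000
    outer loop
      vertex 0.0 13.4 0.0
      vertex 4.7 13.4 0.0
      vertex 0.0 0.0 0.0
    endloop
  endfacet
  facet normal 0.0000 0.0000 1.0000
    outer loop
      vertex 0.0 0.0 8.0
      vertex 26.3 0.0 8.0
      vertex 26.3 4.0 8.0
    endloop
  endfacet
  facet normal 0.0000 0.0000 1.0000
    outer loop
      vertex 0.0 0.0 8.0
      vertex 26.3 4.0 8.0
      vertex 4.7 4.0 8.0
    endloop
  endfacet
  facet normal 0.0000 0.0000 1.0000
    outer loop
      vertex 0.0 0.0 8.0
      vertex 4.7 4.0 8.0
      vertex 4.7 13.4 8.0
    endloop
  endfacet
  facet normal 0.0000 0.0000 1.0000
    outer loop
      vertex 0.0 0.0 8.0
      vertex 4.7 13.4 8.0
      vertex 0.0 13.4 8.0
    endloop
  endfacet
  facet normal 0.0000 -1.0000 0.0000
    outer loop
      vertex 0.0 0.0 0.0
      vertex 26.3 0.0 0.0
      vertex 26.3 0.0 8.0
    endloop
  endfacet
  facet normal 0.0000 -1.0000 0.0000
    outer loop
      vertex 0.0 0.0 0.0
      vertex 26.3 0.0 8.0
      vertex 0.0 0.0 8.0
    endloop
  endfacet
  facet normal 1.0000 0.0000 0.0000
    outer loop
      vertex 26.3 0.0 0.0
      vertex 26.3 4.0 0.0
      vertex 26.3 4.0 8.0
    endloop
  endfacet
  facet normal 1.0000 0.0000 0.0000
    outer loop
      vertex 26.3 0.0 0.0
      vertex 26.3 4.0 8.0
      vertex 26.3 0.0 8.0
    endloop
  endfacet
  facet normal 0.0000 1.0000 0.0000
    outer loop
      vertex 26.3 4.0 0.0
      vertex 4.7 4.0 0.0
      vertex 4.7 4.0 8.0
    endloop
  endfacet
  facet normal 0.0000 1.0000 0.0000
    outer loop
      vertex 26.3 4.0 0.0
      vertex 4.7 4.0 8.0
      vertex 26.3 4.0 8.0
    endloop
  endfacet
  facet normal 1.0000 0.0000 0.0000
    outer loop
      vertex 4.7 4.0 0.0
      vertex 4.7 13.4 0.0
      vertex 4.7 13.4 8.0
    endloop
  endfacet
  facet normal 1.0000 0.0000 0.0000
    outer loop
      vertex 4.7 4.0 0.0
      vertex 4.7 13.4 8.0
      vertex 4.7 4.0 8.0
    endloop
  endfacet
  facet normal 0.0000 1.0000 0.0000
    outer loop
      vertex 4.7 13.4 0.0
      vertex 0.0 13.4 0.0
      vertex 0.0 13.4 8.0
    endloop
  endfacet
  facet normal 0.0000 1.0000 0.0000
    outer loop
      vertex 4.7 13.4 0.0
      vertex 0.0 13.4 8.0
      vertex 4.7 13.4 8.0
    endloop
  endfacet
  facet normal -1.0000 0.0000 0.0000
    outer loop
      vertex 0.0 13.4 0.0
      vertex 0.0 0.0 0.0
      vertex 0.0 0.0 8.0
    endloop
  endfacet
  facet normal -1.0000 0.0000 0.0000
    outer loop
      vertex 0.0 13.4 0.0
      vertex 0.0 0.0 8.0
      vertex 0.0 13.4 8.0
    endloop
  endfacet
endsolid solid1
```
; perimeter-only toolpath
G21 ; units = mm
G90 ; absolute positioning
G28 ; home
; layer 1
G0 Z2.7
G0 X0.0 Y0.0
G1 X26.3 Y0.0
G1 X26.3 Y4.0
G1 X4.7 Y4.0
G1 X4.7 Y13.4
G1 X0.0 Y13.4
G1 X0.0 Y0.0
; layer 2
G0 Z5.3
G0 X0.0 Y0.0
G1 X26.3 Y0.0
G1 X26.3 Y4.0
G1 X4.7 Y4.0
G1 X4.7 Y13.4
G1 X0.0 Y13.4
G1 X0.0 Y0.0
; layer 3
G0 Z8.0
G0 X0.0 Y0.0
G1 X26.3 Y0.0
G1 X26.3 Y4.0
G1 X4.7 Y4.0
G1 X4.7 Y13.4
G1 X0.0 Y13.4
G1 X0.0 Y0.0
M2 ; end

The solid is an L-shaped prism: outer 26.3 × 13.4 mm, arm thicknesses ≈ 4 mm (horizontal) and 4.7 mm (vertical), extruded 8 mm in z. Slicing at Δz = 2.7 mm — 3 equal slices spanning the solid's height, so layer i sits at z = i·h/3 — gives 3 non-empty perimeters. Each is a 6-segment closed polygon; G0 lifts to the layer z and rapids to the start vertex, then G1 traces the edges.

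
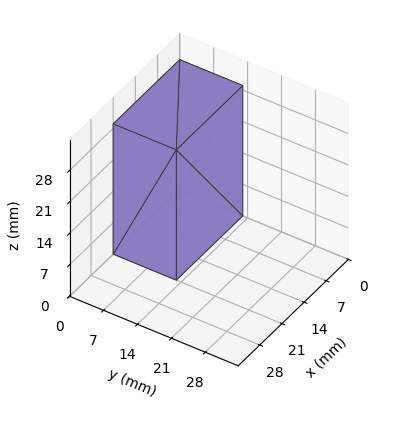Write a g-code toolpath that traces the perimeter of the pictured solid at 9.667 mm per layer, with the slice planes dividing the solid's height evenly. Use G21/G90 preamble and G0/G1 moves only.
Reading the render: the shape is a rectangular box, roughly 21 × 13 mm footprint and 29 mm tall (dimensions read to the nearest mm from the axis ticks). For the g-code, the solid's height is divided into equal slices at the stated Δz and each level perimeter traced with G1 moves after a G0 lift.

; perimeter-only toolpath
G21 ; units = mm
G90 ; absolute positioning
G28 ; home
; layer 1
G0 Z9.667
G0 X0.000 Y0.000
G1 X21.000 Y0.000
G1 X21.000 Y13.000
G1 X0.000 Y13.000
G1 X0.000 Y0.000
; layer 2
G0 Z19.333
G0 X0.000 Y0.000
G1 X21.000 Y0.000
G1 X21.000 Y13.000
G1 X0.000 Y13.000
G1 X0.000 Y0.000
; layer 3
G0 Z29.000
G0 X0.000 Y0.000
G1 X21.000 Y0.000
G1 X21.000 Y13.000
G1 X0.000 Y13.000
G1 X0.000 Y0.000
M2 ; end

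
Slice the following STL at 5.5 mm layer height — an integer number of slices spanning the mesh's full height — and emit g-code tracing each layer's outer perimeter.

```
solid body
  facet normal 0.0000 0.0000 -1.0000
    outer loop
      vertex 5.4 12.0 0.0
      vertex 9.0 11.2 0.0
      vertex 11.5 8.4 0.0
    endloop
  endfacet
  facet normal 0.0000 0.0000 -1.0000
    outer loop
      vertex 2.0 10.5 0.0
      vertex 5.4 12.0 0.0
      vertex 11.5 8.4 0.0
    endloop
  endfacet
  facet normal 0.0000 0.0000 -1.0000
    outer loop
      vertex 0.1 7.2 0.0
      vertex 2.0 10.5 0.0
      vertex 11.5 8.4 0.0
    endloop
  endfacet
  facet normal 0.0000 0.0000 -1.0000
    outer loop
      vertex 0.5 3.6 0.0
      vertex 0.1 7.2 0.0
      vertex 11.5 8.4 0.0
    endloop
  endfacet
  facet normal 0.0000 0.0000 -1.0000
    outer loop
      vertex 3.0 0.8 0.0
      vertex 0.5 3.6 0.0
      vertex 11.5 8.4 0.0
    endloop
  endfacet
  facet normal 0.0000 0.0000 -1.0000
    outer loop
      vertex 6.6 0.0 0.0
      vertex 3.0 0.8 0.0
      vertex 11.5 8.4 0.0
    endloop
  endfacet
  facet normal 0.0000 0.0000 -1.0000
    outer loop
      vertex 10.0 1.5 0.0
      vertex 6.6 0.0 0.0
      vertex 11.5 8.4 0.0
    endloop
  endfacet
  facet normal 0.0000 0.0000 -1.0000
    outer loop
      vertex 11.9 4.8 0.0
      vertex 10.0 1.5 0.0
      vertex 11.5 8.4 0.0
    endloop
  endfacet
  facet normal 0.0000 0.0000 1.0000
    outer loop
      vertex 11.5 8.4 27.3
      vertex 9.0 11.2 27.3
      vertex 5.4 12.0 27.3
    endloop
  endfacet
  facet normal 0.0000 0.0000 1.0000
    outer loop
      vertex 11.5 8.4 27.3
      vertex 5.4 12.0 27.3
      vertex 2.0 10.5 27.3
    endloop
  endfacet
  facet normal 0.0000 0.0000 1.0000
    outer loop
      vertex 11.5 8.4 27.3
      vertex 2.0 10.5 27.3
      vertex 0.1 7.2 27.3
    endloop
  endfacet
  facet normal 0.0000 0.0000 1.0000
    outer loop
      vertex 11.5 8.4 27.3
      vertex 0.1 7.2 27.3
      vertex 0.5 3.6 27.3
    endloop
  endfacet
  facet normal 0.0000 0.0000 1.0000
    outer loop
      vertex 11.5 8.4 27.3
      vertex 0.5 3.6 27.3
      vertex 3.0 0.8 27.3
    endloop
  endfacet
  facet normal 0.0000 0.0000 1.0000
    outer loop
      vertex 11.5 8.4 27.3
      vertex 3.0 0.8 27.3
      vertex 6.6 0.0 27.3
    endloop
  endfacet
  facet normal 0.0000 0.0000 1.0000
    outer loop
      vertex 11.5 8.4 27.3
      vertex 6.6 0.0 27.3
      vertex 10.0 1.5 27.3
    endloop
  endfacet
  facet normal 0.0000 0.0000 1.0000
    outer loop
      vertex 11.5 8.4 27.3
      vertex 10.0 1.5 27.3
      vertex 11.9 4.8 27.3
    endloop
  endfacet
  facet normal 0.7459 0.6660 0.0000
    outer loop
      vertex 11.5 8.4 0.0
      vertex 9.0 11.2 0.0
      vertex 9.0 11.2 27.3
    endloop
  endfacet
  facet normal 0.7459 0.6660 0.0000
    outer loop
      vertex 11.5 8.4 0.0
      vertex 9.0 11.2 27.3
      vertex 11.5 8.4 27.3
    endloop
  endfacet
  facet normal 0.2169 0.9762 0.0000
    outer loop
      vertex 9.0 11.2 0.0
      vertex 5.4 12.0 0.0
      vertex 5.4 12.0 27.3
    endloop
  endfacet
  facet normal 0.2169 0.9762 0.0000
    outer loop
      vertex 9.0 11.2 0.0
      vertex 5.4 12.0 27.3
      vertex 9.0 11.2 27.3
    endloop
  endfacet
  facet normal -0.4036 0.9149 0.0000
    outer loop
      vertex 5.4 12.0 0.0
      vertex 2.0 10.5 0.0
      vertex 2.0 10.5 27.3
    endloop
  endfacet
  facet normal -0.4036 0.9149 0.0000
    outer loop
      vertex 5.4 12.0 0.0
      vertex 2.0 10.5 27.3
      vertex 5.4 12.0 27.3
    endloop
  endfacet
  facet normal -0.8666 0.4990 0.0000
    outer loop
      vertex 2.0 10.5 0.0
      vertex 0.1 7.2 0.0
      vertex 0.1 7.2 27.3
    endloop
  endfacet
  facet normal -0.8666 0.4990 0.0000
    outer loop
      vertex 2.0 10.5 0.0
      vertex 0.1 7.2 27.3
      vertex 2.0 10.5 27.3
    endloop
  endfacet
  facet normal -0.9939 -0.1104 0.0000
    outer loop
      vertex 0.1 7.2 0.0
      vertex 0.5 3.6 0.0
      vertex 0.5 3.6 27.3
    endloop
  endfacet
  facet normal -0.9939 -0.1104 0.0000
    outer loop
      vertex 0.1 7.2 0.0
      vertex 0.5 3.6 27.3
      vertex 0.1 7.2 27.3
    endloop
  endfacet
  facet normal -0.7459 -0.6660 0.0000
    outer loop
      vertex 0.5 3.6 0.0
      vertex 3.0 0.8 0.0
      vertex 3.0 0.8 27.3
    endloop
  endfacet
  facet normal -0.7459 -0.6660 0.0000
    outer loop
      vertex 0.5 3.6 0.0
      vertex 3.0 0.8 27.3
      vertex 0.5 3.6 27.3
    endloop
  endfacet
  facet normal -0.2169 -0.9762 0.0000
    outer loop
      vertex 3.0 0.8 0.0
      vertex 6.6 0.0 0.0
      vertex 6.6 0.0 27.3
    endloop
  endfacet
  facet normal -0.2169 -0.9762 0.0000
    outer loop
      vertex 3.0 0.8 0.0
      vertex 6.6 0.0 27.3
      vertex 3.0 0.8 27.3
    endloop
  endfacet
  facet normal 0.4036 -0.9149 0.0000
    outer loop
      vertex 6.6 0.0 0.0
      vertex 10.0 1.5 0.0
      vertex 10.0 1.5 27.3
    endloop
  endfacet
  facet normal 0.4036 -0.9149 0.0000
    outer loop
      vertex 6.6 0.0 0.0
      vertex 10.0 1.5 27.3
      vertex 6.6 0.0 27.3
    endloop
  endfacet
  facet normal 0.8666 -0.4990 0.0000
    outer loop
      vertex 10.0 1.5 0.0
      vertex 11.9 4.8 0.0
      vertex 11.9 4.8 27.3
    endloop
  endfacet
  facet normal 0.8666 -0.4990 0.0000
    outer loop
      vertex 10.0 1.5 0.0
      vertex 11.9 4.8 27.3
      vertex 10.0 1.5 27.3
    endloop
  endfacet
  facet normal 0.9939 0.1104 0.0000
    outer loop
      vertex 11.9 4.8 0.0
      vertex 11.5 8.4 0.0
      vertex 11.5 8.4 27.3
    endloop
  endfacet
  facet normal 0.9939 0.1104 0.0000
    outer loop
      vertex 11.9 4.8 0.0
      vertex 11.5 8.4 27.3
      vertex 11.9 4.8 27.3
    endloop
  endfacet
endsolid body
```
; perimeter-only toolpath
G21 ; units = mm
G90 ; absolute positioning
G28 ; home
; layer 1
G0 Z5.5
G0 X11.5 Y8.4
G1 X9.0 Y11.2
G1 X5.4 Y12.0
G1 X2.0 Y10.5
G1 X0.1 Y7.2
G1 X0.5 Y3.6
G1 X3.0 Y0.8
G1 X6.6 Y0.0
G1 X10.0 Y1.5
G1 X11.9 Y4.8
G1 X11.5 Y8.4
; layer 2
G0 Z10.9
G0 X11.5 Y8.4
G1 X9.0 Y11.2
G1 X5.4 Y12.0
G1 X2.0 Y10.5
G1 X0.1 Y7.2
G1 X0.5 Y3.6
G1 X3.0 Y0.8
G1 X6.6 Y0.0
G1 X10.0 Y1.5
G1 X11.9 Y4.8
G1 X11.5 Y8.4
; layer 3
G0 Z16.4
G0 X11.5 Y8.4
G1 X9.0 Y11.2
G1 X5.4 Y12.0
G1 X2.0 Y10.5
G1 X0.1 Y7.2
G1 X0.5 Y3.6
G1 X3.0 Y0.8
G1 X6.6 Y0.0
G1 X10.0 Y1.5
G1 X11.9 Y4.8
G1 X11.5 Y8.4
; layer 4
G0 Z21.8
G0 X11.5 Y8.4
G1 X9.0 Y11.2
G1 X5.4 Y12.0
G1 X2.0 Y10.5
G1 X0.1 Y7.2
G1 X0.5 Y3.6
G1 X3.0 Y0.8
G1 X6.6 Y0.0
G1 X10.0 Y1.5
G1 X11.9 Y4.8
G1 X11.5 Y8.4
; layer 5
G0 Z27.3
G0 X11.5 Y8.4
G1 X9.0 Y11.2
G1 X5.4 Y12.0
G1 X2.0 Y10.5
G1 X0.1 Y7.2
G1 X0.5 Y3.6
G1 X3.0 Y0.8
G1 X6.6 Y0.0
G1 X10.0 Y1.5
G1 X11.9 Y4.8
G1 X11.5 Y8.4
M2 ; end

The solid is a regular 10-sided prism (a cylinder approximated with 10 flat sides), circumscribed radius ≈ 6 mm, height ≈ 27.3 mm. Slicing at Δz = 5.5 mm — 5 equal slices spanning the solid's height, so layer i sits at z = i·h/5 — gives 5 non-empty perimeters. Each is a 10-segment closed polygon; G0 lifts to the layer z and rapids to the start vertex, then G1 traces the edges.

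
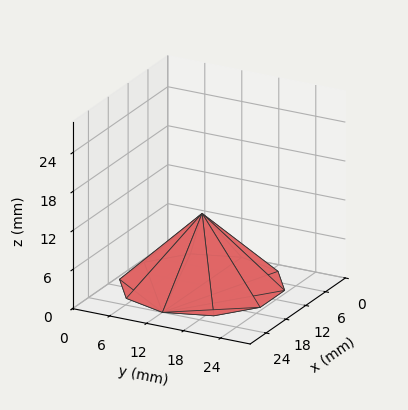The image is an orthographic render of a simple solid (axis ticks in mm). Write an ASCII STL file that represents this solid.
Reading the render: the shape is a regular 10-sided pyramid, base circumscribed radius ≈ 12 mm, apex at z ≈ 11 mm (dimensions read to the nearest mm from the axis ticks). For the STL, each face is triangulated and given an outward normal.

solid part
  facet normal 0.0000 0.0000 -1.0000
    outer loop
      vertex 15.7 23.4 0.0
      vertex 21.7 19.1 0.0
      vertex 24.0 12.0 0.0
    endloop
  endfacet
  facet normal 0.0000 0.0000 -1.0000
    outer loop
      vertex 8.3 23.4 0.0
      vertex 15.7 23.4 0.0
      vertex 24.0 12.0 0.0
    endloop
  endfacet
  facet normal 0.0000 0.0000 -1.0000
    outer loop
      vertex 2.3 19.1 0.0
      vertex 8.3 23.4 0.0
      vertex 24.0 12.0 0.0
    endloop
  endfacet
  facet normal 0.0000 0.0000 -1.0000
    outer loop
      vertex 0.0 12.0 0.0
      vertex 2.3 19.1 0.0
      vertex 24.0 12.0 0.0
    endloop
  endfacet
  facet normal 0.0000 0.0000 -1.0000
    outer loop
      vertex 2.3 4.9 0.0
      vertex 0.0 12.0 0.0
      vertex 24.0 12.0 0.0
    endloop
  endfacet
  facet normal 0.0000 0.0000 -1.0000
    outer loop
      vertex 8.3 0.6 0.0
      vertex 2.3 4.9 0.0
      vertex 24.0 12.0 0.0
    endloop
  endfacet
  facet normal 0.0000 0.0000 -1.0000
    outer loop
      vertex 15.7 0.6 0.0
      vertex 8.3 0.6 0.0
      vertex 24.0 12.0 0.0
    endloop
  endfacet
  facet normal 0.0000 0.0000 -1.0000
    outer loop
      vertex 21.7 4.9 0.0
      vertex 15.7 0.6 0.0
      vertex 24.0 12.0 0.0
    endloop
  endfacet
  facet normal 0.6601 0.2138 0.7201
    outer loop
      vertex 24.0 12.0 0.0
      vertex 21.7 19.1 0.0
      vertex 12.0 12.0 11.0
    endloop
  endfacet
  facet normal 0.4041 0.5638 0.7203
    outer loop
      vertex 21.7 19.1 0.0
      vertex 15.7 23.4 0.0
      vertex 12.0 12.0 11.0
    endloop
  endfacet
  facet normal 0.0000 0.6944 0.7196
    outer loop
      vertex 15.7 23.4 0.0
      vertex 8.3 23.4 0.0
      vertex 12.0 12.0 11.0
    endloop
  endfacet
  facet normal -0.4041 0.5638 0.7203
    outer loop
      vertex 8.3 23.4 0.0
      vertex 2.3 19.1 0.0
      vertex 12.0 12.0 11.0
    endloop
  endfacet
  facet normal -0.6601 0.2138 0.7201
    outer loop
      vertex 2.3 19.1 0.0
      vertex 0.0 12.0 0.0
      vertex 12.0 12.0 11.0
    endloop
  endfacet
  facet normal -0.6601 -0.2138 0.7201
    outer loop
      vertex 0.0 12.0 0.0
      vertex 2.3 4.9 0.0
      vertex 12.0 12.0 11.0
    endloop
  endfacet
  facet normal -0.4041 -0.5638 0.7203
    outer loop
      vertex 2.3 4.9 0.0
      vertex 8.3 0.6 0.0
      vertex 12.0 12.0 11.0
    endloop
  endfacet
  facet normal 0.0000 -0.6944 0.7196
    outer loop
      vertex 8.3 0.6 0.0
      vertex 15.7 0.6 0.0
      vertex 12.0 12.0 11.0
    endloop
  endfacet
  facet normal 0.4041 -0.5638 0.7203
    outer loop
      vertex 15.7 0.6 0.0
      vertex 21.7 4.9 0.0
      vertex 12.0 12.0 11.0
    endloop
  endfacet
  facet normal 0.6601 -0.2138 0.7201
    outer loop
      vertex 21.7 4.9 0.0
      vertex 24.0 12.0 0.0
      vertex 12.0 12.0 11.0
    endloop
  endfacet
endsolid part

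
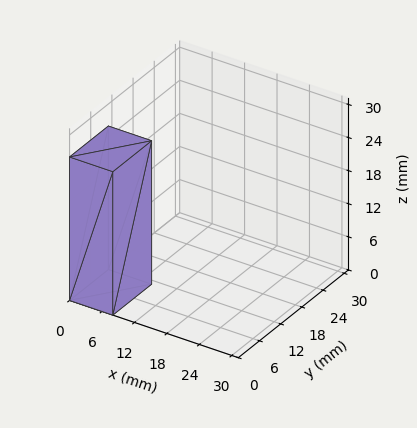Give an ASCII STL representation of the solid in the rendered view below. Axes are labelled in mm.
Reading the render: the shape is a rectangular box, roughly 8 × 11 mm footprint and 26 mm tall (dimensions read to the nearest mm from the axis ticks). For the STL, each face is triangulated and given an outward normal.

solid part
  facet normal 0.0000 0.0000 -1.0000
    outer loop
      vertex 8.0 11.0 0.0
      vertex 8.0 0.0 0.0
      vertex 0.0 0.0 0.0
    endloop
  endfacet
  facet normal 0.0000 0.0000 -1.0000
    outer loop
      vertex 0.0 11.0 0.0
      vertex 8.0 11.0 0.0
      vertex 0.0 0.0 0.0
    endloop
  endfacet
  facet normal 0.0000 0.0000 1.0000
    outer loop
      vertex 0.0 0.0 26.0
      vertex 8.0 0.0 26.0
      vertex 8.0 11.0 26.0
    endloop
  endfacet
  facet normal 0.0000 0.0000 1.0000
    outer loop
      vertex 0.0 0.0 26.0
      vertex 8.0 11.0 26.0
      vertex 0.0 11.0 26.0
    endloop
  endfacet
  facet normal 0.0000 -1.0000 0.0000
    outer loop
      vertex 0.0 0.0 0.0
      vertex 8.0 0.0 0.0
      vertex 8.0 0.0 26.0
    endloop
  endfacet
  facet normal 0.0000 -1.0000 0.0000
    outer loop
      vertex 0.0 0.0 0.0
      vertex 8.0 0.0 26.0
      vertex 0.0 0.0 26.0
    endloop
  endfacet
  facet normal 0.0000 1.0000 0.0000
    outer loop
      vertex 8.0 11.0 26.0
      vertex 8.0 11.0 0.0
      vertex 0.0 11.0 0.0
    endloop
  endfacet
  facet normal 0.0000 1.0000 0.0000
    outer loop
      vertex 0.0 11.0 26.0
      vertex 8.0 11.0 26.0
      vertex 0.0 11.0 0.0
    endloop
  endfacet
  facet normal -1.0000 0.0000 0.0000
    outer loop
      vertex 0.0 11.0 26.0
      vertex 0.0 11.0 0.0
      vertex 0.0 0.0 0.0
    endloop
  endfacet
  facet normal -1.0000 0.0000 0.0000
    outer loop
      vertex 0.0 0.0 26.0
      vertex 0.0 11.0 26.0
      vertex 0.0 0.0 0.0
    endloop
  endfacet
  facet normal 1.0000 0.0000 0.0000
    outer loop
      vertex 8.0 0.0 0.0
      vertex 8.0 11.0 0.0
      vertex 8.0 11.0 26.0
    endloop
  endfacet
  facet normal 1.0000 0.0000 0.0000
    outer loop
      vertex 8.0 0.0 0.0
      vertex 8.0 11.0 26.0
      vertex 8.0 0.0 26.0
    endloop
  endfacet
endsolid part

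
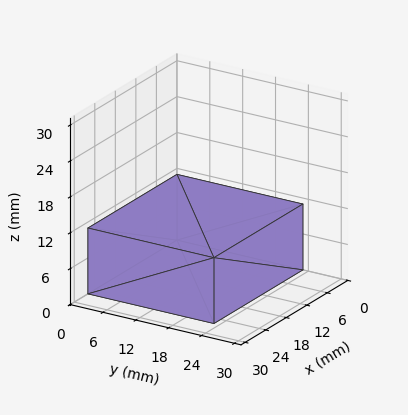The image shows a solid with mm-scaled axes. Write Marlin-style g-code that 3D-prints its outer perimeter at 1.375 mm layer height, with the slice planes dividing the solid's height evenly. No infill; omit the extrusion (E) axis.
Reading the render: the shape is a rectangular box, roughly 26 × 23 mm footprint and 11 mm tall (dimensions read to the nearest mm from the axis ticks). For the g-code, the solid's height is divided into equal slices at the stated Δz and each level perimeter traced with G1 moves after a G0 lift.

; perimeter-only toolpath
G21 ; units = mm
G90 ; absolute positioning
G28 ; home
; layer 1
G0 Z1.375
G0 X0.000 Y0.000
G1 X26.000 Y0.000
G1 X26.000 Y23.000
G1 X0.000 Y23.000
G1 X0.000 Y0.000
; layer 2
G0 Z2.750
G0 X0.000 Y0.000
G1 X26.000 Y0.000
G1 X26.000 Y23.000
G1 X0.000 Y23.000
G1 X0.000 Y0.000
; layer 3
G0 Z4.125
G0 X0.000 Y0.000
G1 X26.000 Y0.000
G1 X26.000 Y23.000
G1 X0.000 Y23.000
G1 X0.000 Y0.000
; layer 4
G0 Z5.500
G0 X0.000 Y0.000
G1 X26.000 Y0.000
G1 X26.000 Y23.000
G1 X0.000 Y23.000
G1 X0.000 Y0.000
; layer 5
G0 Z6.875
G0 X0.000 Y0.000
G1 X26.000 Y0.000
G1 X26.000 Y23.000
G1 X0.000 Y23.000
G1 X0.000 Y0.000
; layer 6
G0 Z8.250
G0 X0.000 Y0.000
G1 X26.000 Y0.000
G1 X26.000 Y23.000
G1 X0.000 Y23.000
G1 X0.000 Y0.000
; layer 7
G0 Z9.625
G0 X0.000 Y0.000
G1 X26.000 Y0.000
G1 X26.000 Y23.000
G1 X0.000 Y23.000
G1 X0.000 Y0.000
; layer 8
G0 Z11.000
G0 X0.000 Y0.000
G1 X26.000 Y0.000
G1 X26.000 Y23.000
G1 X0.000 Y23.000
G1 X0.000 Y0.000
M2 ; end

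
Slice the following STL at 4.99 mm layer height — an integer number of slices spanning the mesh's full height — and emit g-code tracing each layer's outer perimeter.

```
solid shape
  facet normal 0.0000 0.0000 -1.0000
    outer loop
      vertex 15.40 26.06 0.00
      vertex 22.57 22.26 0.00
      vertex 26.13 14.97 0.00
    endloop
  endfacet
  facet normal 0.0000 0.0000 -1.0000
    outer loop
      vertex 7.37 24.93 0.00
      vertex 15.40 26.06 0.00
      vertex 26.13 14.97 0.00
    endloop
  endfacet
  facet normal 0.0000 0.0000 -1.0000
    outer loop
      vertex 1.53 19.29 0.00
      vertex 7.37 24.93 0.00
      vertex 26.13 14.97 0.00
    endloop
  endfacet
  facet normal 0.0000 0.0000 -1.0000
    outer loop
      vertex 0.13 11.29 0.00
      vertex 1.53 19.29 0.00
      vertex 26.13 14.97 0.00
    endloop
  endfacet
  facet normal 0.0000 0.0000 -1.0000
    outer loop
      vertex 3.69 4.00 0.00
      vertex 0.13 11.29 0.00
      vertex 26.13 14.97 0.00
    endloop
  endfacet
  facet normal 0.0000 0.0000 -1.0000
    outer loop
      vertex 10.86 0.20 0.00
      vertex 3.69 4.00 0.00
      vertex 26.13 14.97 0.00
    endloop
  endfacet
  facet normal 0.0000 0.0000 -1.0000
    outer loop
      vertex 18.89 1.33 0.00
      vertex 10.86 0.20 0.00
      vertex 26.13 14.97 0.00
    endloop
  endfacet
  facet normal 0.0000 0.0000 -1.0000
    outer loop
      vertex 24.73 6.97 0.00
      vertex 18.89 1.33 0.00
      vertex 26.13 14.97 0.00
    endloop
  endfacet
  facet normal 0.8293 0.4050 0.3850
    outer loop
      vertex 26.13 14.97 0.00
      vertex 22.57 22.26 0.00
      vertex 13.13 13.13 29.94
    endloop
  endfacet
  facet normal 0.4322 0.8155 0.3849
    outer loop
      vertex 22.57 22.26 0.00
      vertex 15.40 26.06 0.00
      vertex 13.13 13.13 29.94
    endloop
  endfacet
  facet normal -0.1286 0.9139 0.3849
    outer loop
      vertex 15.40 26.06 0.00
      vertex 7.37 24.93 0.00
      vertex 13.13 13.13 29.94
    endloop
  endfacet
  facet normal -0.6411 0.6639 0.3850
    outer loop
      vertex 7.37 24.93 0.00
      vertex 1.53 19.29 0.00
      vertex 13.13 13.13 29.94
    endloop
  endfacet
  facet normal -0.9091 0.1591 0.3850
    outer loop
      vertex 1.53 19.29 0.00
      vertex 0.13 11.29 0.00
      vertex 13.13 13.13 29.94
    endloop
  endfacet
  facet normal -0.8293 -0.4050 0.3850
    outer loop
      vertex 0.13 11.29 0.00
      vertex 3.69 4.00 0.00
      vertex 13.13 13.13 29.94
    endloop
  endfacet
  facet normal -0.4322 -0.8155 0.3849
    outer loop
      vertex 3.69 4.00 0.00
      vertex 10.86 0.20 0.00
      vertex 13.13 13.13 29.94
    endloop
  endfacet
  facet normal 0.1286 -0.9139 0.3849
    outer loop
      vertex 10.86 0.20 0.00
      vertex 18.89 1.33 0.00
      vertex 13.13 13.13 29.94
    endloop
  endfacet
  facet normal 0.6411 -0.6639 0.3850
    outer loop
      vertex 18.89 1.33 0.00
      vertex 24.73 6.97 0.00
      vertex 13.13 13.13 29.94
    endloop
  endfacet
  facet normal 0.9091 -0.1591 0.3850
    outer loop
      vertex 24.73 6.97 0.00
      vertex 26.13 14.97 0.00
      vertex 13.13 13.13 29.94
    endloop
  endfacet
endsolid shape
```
; perimeter-only toolpath
G21 ; units = mm
G90 ; absolute positioning
G28 ; home
; layer 1
G0 Z4.99
G0 X23.96 Y14.66
G1 X21.00 Y20.74
G1 X15.02 Y23.90
G1 X8.33 Y22.96
G1 X3.46 Y18.26
G1 X2.30 Y11.60
G1 X5.26 Y5.52
G1 X11.24 Y2.35
G1 X17.93 Y3.30
G1 X22.80 Y8.00
G1 X23.96 Y14.66
; layer 2
G0 Z9.98
G0 X21.80 Y14.36
G1 X19.42 Y19.22
G1 X14.64 Y21.75
G1 X9.29 Y21.00
G1 X5.40 Y17.24
G1 X4.46 Y11.90
G1 X6.84 Y7.04
G1 X11.62 Y4.51
G1 X16.97 Y5.26
G1 X20.86 Y9.02
G1 X21.80 Y14.36
; layer 3
G0 Z14.97
G0 X19.63 Y14.05
G1 X17.85 Y17.70
G1 X14.27 Y19.59
G1 X10.25 Y19.03
G1 X7.33 Y16.21
G1 X6.63 Y12.21
G1 X8.41 Y8.57
G1 X12.00 Y6.67
G1 X16.01 Y7.23
G1 X18.93 Y10.05
G1 X19.63 Y14.05
; layer 4
G0 Z19.96
G0 X17.46 Y13.74
G1 X16.28 Y16.17
G1 X13.89 Y17.44
G1 X11.21 Y17.06
G1 X9.26 Y15.18
G1 X8.80 Y12.52
G1 X9.98 Y10.09
G1 X12.37 Y8.82
G1 X15.05 Y9.20
G1 X17.00 Y11.08
G1 X17.46 Y13.74
; layer 5
G0 Z24.95
G0 X15.30 Y13.44
G1 X14.70 Y14.65
G1 X13.51 Y15.29
G1 X12.17 Y15.10
G1 X11.20 Y14.16
G1 X10.96 Y12.82
G1 X11.56 Y11.61
G1 X12.75 Y10.98
G1 X14.09 Y11.16
G1 X15.06 Y12.10
G1 X15.30 Y13.44
M2 ; end

The solid is a regular 10-sided pyramid, base circumscribed radius ≈ 13.1 mm, apex at z ≈ 29.9 mm. Slicing at Δz = 4.99 mm — 6 equal slices spanning the solid's height, so layer i sits at z = i·h/6 — gives 5 non-empty perimeters. Each is a 10-segment closed polygon; G0 lifts to the layer z and rapids to the start vertex, then G1 traces the edges. The cross-section shrinks linearly with z (the slice at the apex is degenerate and omitted).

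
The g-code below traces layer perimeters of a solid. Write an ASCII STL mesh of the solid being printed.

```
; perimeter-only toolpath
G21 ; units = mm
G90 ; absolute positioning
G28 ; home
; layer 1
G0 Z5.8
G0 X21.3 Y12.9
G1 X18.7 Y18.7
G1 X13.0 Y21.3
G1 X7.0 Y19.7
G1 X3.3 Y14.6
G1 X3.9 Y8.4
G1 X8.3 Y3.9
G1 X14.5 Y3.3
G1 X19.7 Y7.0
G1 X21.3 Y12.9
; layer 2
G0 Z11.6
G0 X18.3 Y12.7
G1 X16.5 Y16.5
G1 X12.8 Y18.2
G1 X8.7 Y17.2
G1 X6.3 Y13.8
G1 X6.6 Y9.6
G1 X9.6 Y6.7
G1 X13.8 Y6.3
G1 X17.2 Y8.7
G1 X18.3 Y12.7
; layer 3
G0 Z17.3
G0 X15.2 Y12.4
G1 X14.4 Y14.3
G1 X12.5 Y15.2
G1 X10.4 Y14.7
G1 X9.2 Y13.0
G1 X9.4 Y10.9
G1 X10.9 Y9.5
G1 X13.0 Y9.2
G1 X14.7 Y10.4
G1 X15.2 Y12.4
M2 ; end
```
solid part
  facet normal 0.0000 0.0000 -1.0000
    outer loop
      vertex 13.3 24.3 0.0
      vertex 20.9 20.8 0.0
      vertex 24.4 13.2 0.0
    endloop
  endfacet
  facet normal 0.0000 0.0000 -1.0000
    outer loop
      vertex 5.2 22.2 0.0
      vertex 13.3 24.3 0.0
      vertex 24.4 13.2 0.0
    endloop
  endfacet
  facet normal 0.0000 0.0000 -1.0000
    outer loop
      vertex 0.4 15.4 0.0
      vertex 5.2 22.2 0.0
      vertex 24.4 13.2 0.0
    endloop
  endfacet
  facet normal 0.0000 0.0000 -1.0000
    outer loop
      vertex 1.1 7.1 0.0
      vertex 0.4 15.4 0.0
      vertex 24.4 13.2 0.0
    endloop
  endfacet
  facet normal 0.0000 0.0000 -1.0000
    outer loop
      vertex 7.0 1.2 0.0
      vertex 1.1 7.1 0.0
      vertex 24.4 13.2 0.0
    endloop
  endfacet
  facet normal 0.0000 0.0000 -1.0000
    outer loop
      vertex 15.3 0.4 0.0
      vertex 7.0 1.2 0.0
      vertex 24.4 13.2 0.0
    endloop
  endfacet
  facet normal 0.0000 0.0000 -1.0000
    outer loop
      vertex 22.2 5.2 0.0
      vertex 15.3 0.4 0.0
      vertex 24.4 13.2 0.0
    endloop
  endfacet
  facet normal 0.8131 0.3745 0.4457
    outer loop
      vertex 24.4 13.2 0.0
      vertex 20.9 20.8 0.0
      vertex 12.2 12.2 23.1
    endloop
  endfacet
  facet normal 0.3748 0.8138 0.4441
    outer loop
      vertex 20.9 20.8 0.0
      vertex 13.3 24.3 0.0
      vertex 12.2 12.2 23.1
    endloop
  endfacet
  facet normal -0.2249 0.8675 0.4437
    outer loop
      vertex 13.3 24.3 0.0
      vertex 5.2 22.2 0.0
      vertex 12.2 12.2 23.1
    endloop
  endfacet
  facet normal -0.7315 0.5164 0.4452
    outer loop
      vertex 5.2 22.2 0.0
      vertex 0.4 15.4 0.0
      vertex 12.2 12.2 23.1
    endloop
  endfacet
  facet normal -0.8922 -0.0752 0.4453
    outer loop
      vertex 0.4 15.4 0.0
      vertex 1.1 7.1 0.0
      vertex 12.2 12.2 23.1
    endloop
  endfacet
  facet normal -0.6335 -0.6335 0.4443
    outer loop
      vertex 1.1 7.1 0.0
      vertex 7.0 1.2 0.0
      vertex 12.2 12.2 23.1
    endloop
  endfacet
  facet normal -0.0860 -0.8919 0.4441
    outer loop
      vertex 7.0 1.2 0.0
      vertex 15.3 0.4 0.0
      vertex 12.2 12.2 23.1
    endloop
  endfacet
  facet normal 0.5116 -0.7354 0.4443
    outer loop
      vertex 15.3 0.4 0.0
      vertex 22.2 5.2 0.0
      vertex 12.2 12.2 23.1
    endloop
  endfacet
  facet normal 0.8632 -0.2374 0.4456
    outer loop
      vertex 22.2 5.2 0.0
      vertex 24.4 13.2 0.0
      vertex 12.2 12.2 23.1
    endloop
  endfacet
endsolid part

The G0 Z moves step by Δz≈5.8 mm. The G1 loops shrink linearly with z, so the solid tapers from its base footprint up to z≈23.1. Closing with a flat bottom cap and the tapered top and triangulating gives 16 facets — a regular 9-sided pyramid, base circumscribed radius ≈ 12.2 mm, apex at z ≈ 23.1 mm.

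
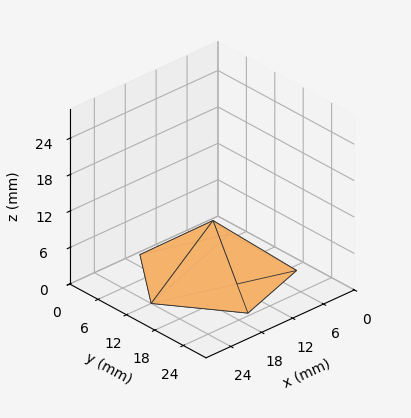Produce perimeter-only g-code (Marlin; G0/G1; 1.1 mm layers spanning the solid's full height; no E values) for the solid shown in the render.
Reading the render: the shape is a regular 5-sided pyramid, base circumscribed radius ≈ 12 mm, apex at z ≈ 9 mm (dimensions read to the nearest mm from the axis ticks). For the g-code, the solid's height is divided into equal slices at the stated Δz and each level perimeter traced with G1 moves after a G0 lift.

; perimeter-only toolpath
G21 ; units = mm
G90 ; absolute positioning
G28 ; home
; layer 1
G0 Z1.1
G0 X22.5 Y12.0
G1 X15.2 Y22.0
G1 X3.5 Y18.2
G1 X3.5 Y5.8
G1 X15.2 Y2.0
G1 X22.5 Y12.0
; layer 2
G0 Z2.2
G0 X21.0 Y12.0
G1 X14.8 Y20.5
G1 X4.7 Y17.3
G1 X4.7 Y6.7
G1 X14.8 Y3.5
G1 X21.0 Y12.0
; layer 3
G0 Z3.4
G0 X19.5 Y12.0
G1 X14.3 Y19.1
G1 X5.9 Y16.4
G1 X5.9 Y7.6
G1 X14.3 Y4.9
G1 X19.5 Y12.0
; layer 4
G0 Z4.5
G0 X18.0 Y12.0
G1 X13.8 Y17.7
G1 X7.2 Y15.6
G1 X7.2 Y8.4
G1 X13.8 Y6.3
G1 X18.0 Y12.0
; layer 5
G0 Z5.6
G0 X16.5 Y12.0
G1 X13.4 Y16.3
G1 X8.4 Y14.7
G1 X8.4 Y9.3
G1 X13.4 Y7.7
G1 X16.5 Y12.0
; layer 6
G0 Z6.8
G0 X15.0 Y12.0
G1 X12.9 Y14.8
G1 X9.6 Y13.8
G1 X9.6 Y10.2
G1 X12.9 Y9.2
G1 X15.0 Y12.0
; layer 7
G0 Z7.9
G0 X13.5 Y12.0
G1 X12.5 Y13.4
G1 X10.8 Y12.9
G1 X10.8 Y11.1
G1 X12.5 Y10.6
G1 X13.5 Y12.0
M2 ; end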